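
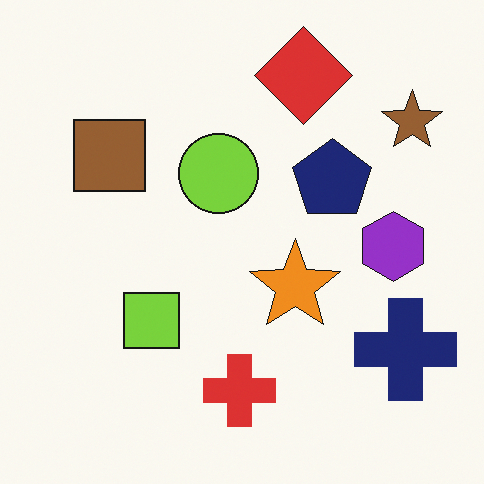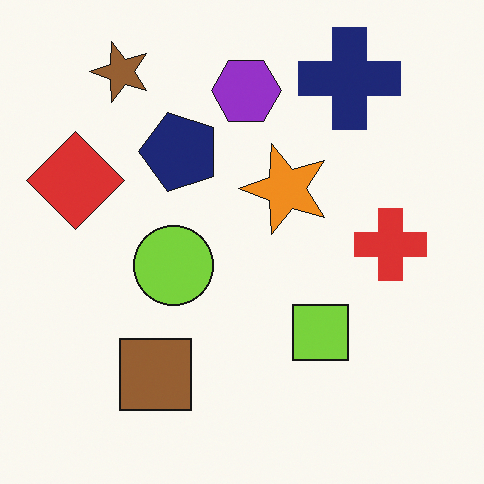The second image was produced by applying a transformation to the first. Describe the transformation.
This is the original image rotated 90° counter-clockwise.

The brown star sits in the top-right of the first image and the top-left of the second — consistent with a whole-image 90° counter-clockwise rotation.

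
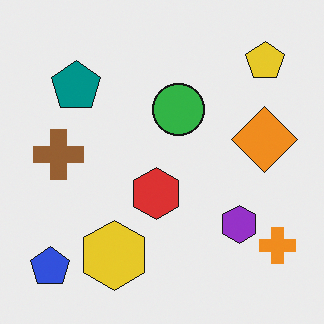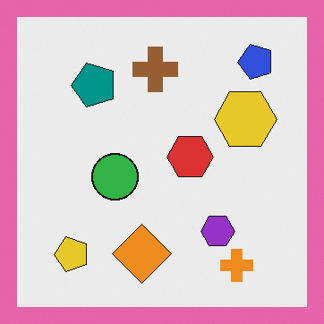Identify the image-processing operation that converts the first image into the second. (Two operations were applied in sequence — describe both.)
The image was transposed (reflected across the top-left ↔ bottom-right diagonal), then framed with a pink border.

Shapes have swapped their row and column positions — what was in the top-right is now in the bottom-left — a diagonal reflection. A solid pink frame runs around the edge of the second image, with the content slightly shrunk inside it.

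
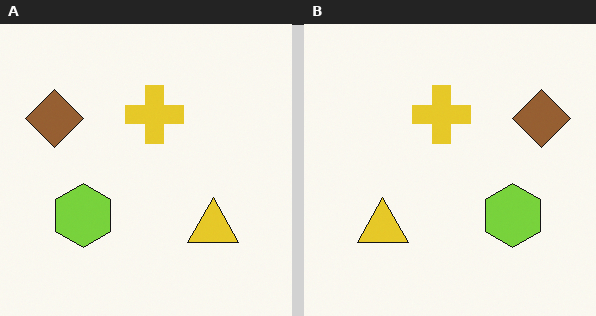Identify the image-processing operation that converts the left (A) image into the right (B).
The right (B) image is the left (A) flipped horizontally (left ↔ right).

The brown diamond is in the top-left of the left (A) image and the top-right of the right (B) — shapes on opposite sides of the vertical midline have swapped in a mirror flip.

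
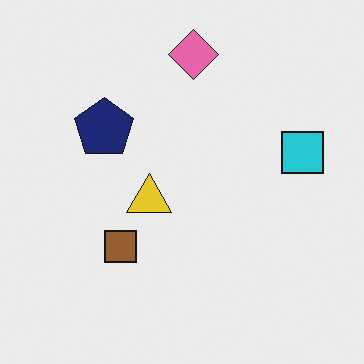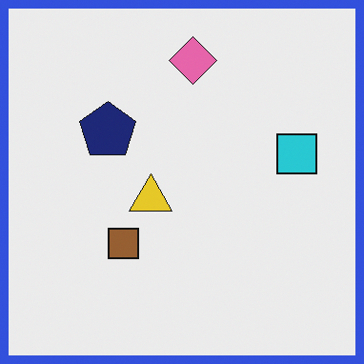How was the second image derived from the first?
The second image is the first framed with a blue border.

A solid blue frame runs around the edge of the second image, with the content slightly shrunk inside it.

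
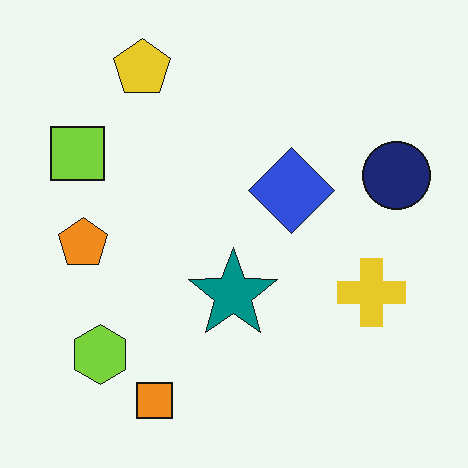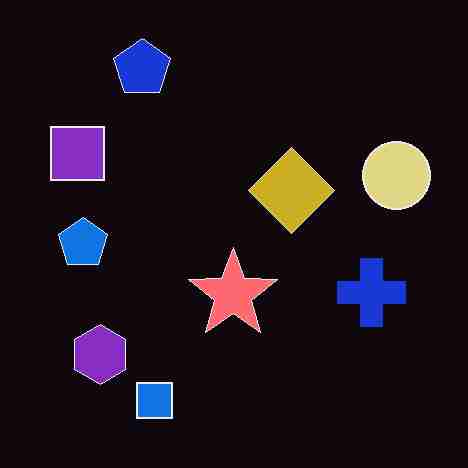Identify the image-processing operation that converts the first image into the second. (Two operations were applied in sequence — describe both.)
The second image is the first heavily JPEG-compressed with obvious blocking artifacts, then color-inverted (negative).

Blocky 8×8 compression artifacts appear around shape edges and the flat background shows ringing — characteristic JPEG degradation. The light background has become dark and every shape's color is its complement — a photographic negative.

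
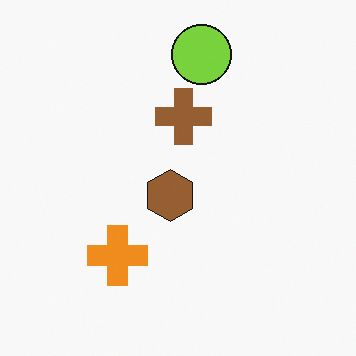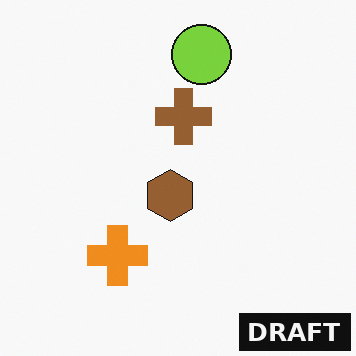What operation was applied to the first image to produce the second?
The transformation is: watermarked with the text "DRAFT" in the lower-right corner.

A dark label reading "DRAFT" appears in the lower-right corner.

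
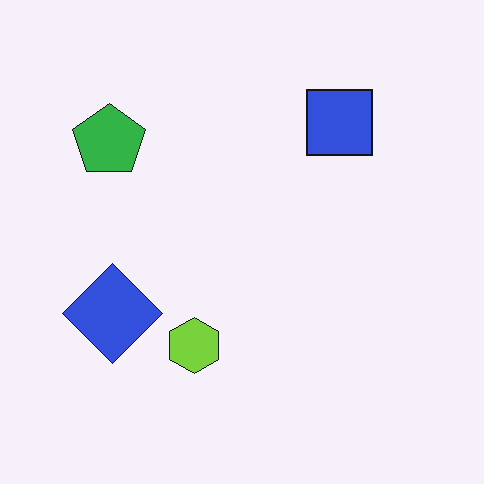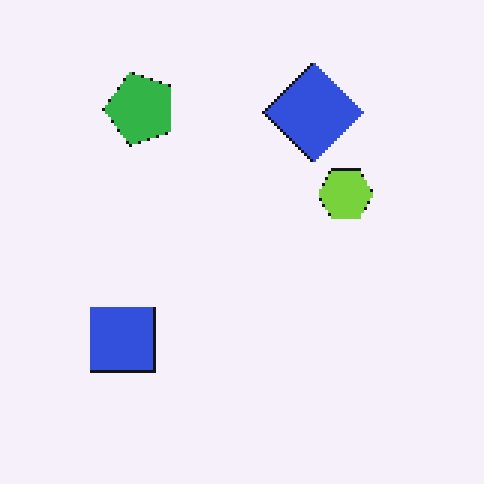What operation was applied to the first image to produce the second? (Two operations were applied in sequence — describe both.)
The image was transposed (reflected across the top-left ↔ bottom-right diagonal), then lightly pixelated (a mild mosaic effect).

Shapes have swapped their row and column positions — what was in the top-right is now in the bottom-left — a diagonal reflection. Shapes are reduced to large square blocks; fine edges and outlines are lost — a downscale-then-upscale (mosaic) effect.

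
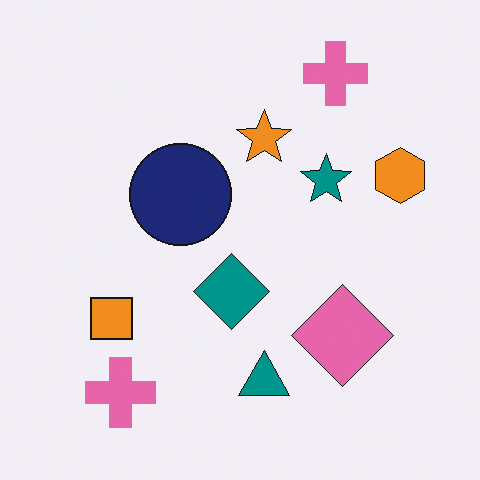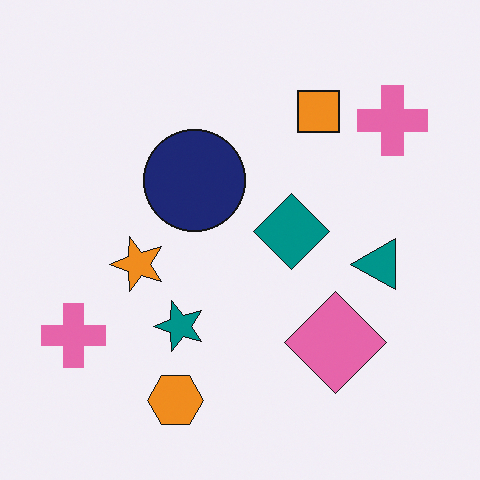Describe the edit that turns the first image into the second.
It was transposed (reflected across the top-left ↔ bottom-right diagonal).

Shapes have swapped their row and column positions — what was in the top-right is now in the bottom-left — a diagonal reflection.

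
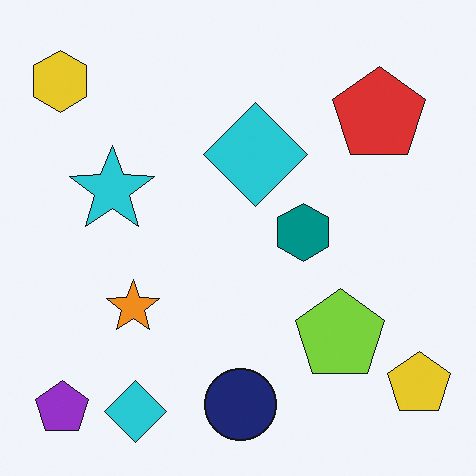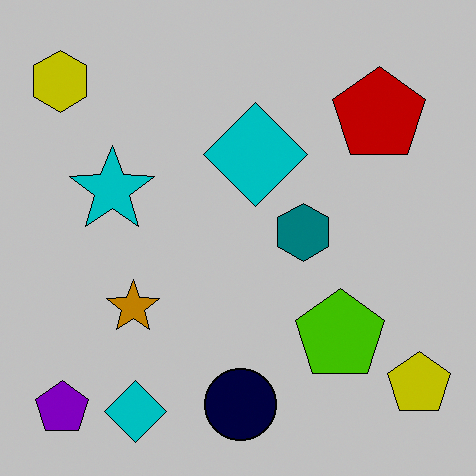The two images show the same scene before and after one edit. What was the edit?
The image was aggressively posterized.

Each flat color has snapped to a coarser quantized level — most visibly, the near-white background has dropped to a flat grey.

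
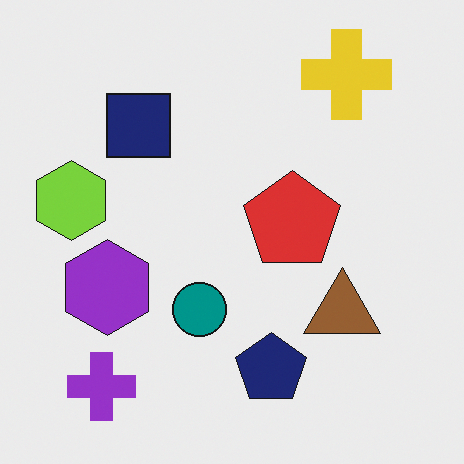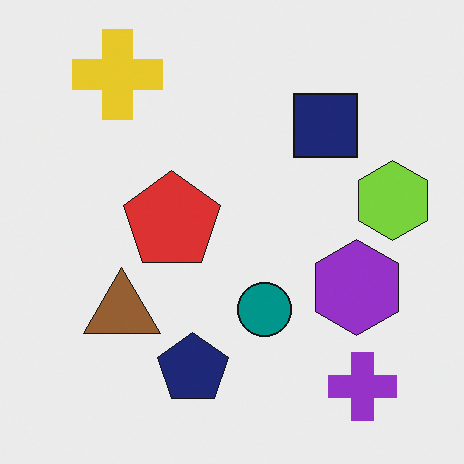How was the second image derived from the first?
The second image is the first flipped horizontally (left ↔ right).

The lime hexagon is in the left of the first image and the right of the second — shapes on opposite sides of the vertical midline have swapped in a mirror flip.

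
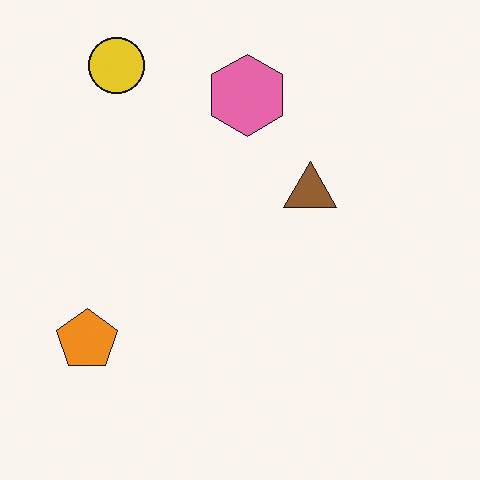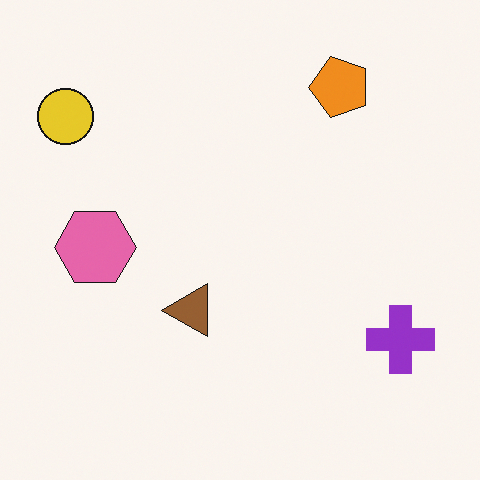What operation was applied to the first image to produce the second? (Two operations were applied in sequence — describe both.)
The image was transposed (reflected across the top-left ↔ bottom-right diagonal), then overlaid with an additional purple cross.

Shapes have swapped their row and column positions — what was in the top-right is now in the bottom-left — a diagonal reflection. A purple cross appears in the second image that is absent from the first.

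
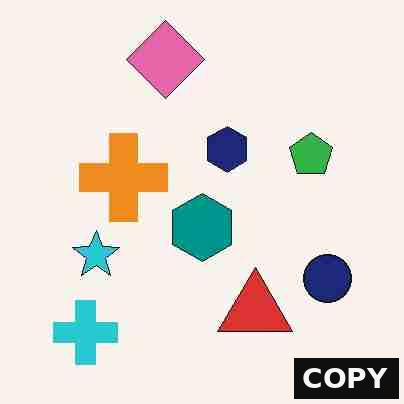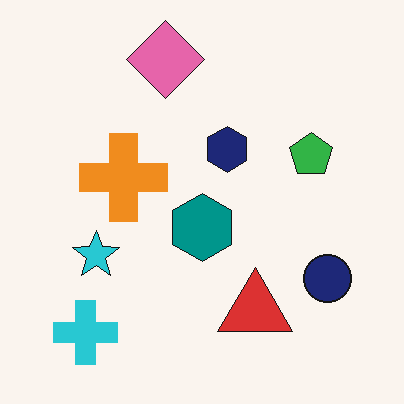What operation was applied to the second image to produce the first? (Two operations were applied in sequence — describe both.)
Heavily JPEG-compressed with obvious blocking artifacts, then watermarked with the text "COPY" in the lower-right corner.

Blocky 8×8 compression artifacts appear around shape edges and the flat background shows ringing — characteristic JPEG degradation. A dark label reading "COPY" appears in the lower-right corner.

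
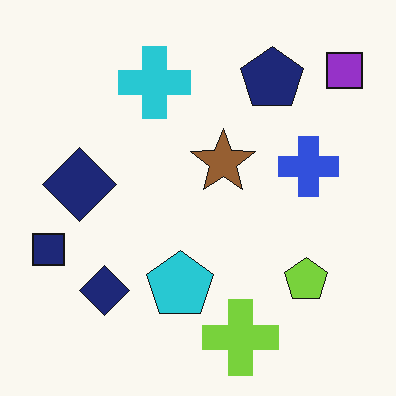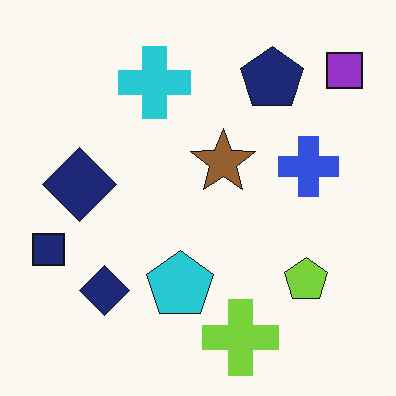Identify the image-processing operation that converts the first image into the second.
The image was given moderate JPEG compression.

Blocky 8×8 compression artifacts appear around shape edges and the flat background shows ringing — characteristic JPEG degradation.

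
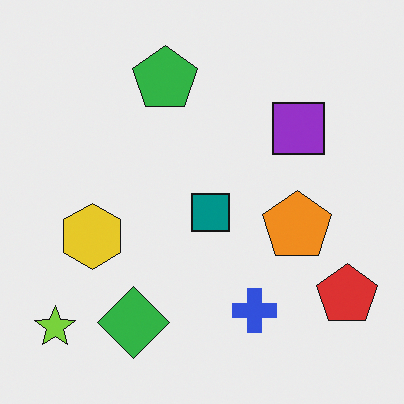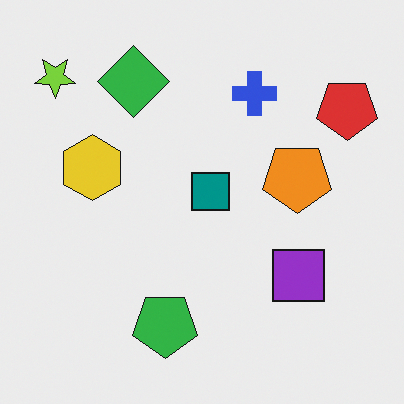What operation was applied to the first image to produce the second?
The second image is the first flipped vertically (top ↔ bottom).

The lime star is in the bottom-left of the first image and the top-left of the second — shapes on opposite sides of the horizontal midline have swapped in a mirror flip.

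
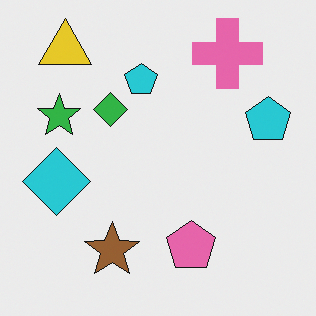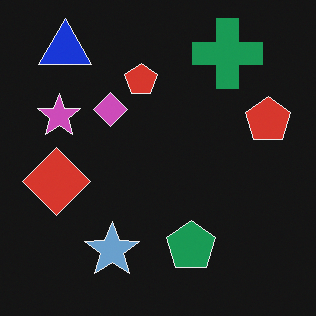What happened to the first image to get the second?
The transformation is: color-inverted (negative).

The light background has become dark and every shape's color is its complement — a photographic negative.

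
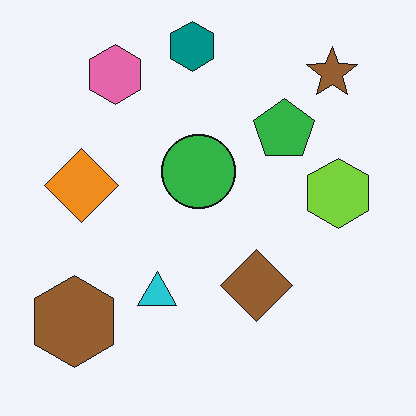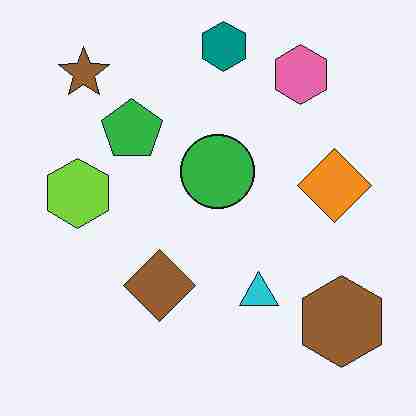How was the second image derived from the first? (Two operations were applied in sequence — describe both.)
The second image is the first degraded with heavy JPEG compression, then flipped horizontally (left ↔ right).

Blocky 8×8 compression artifacts appear around shape edges and the flat background shows ringing — characteristic JPEG degradation. The brown hexagon is in the bottom-left of the first image and the bottom-right of the second — shapes on opposite sides of the vertical midline have swapped in a mirror flip.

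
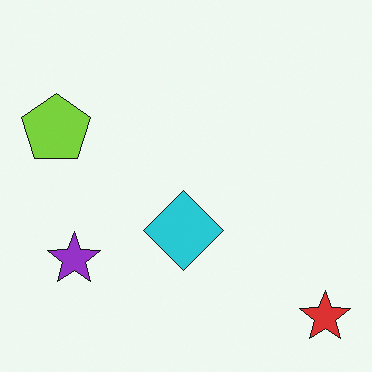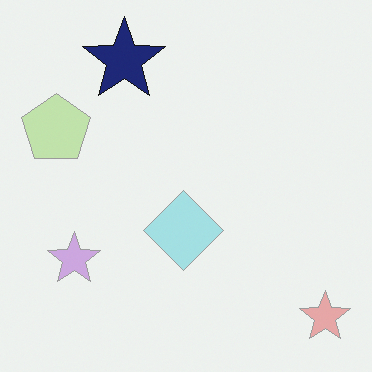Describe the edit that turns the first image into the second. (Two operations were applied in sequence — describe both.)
The image was given much lower contrast, then overlaid with an additional navy star.

Tones are pushed toward mid-grey across the whole image — a global contrast change. A navy star appears in the second image that is absent from the first.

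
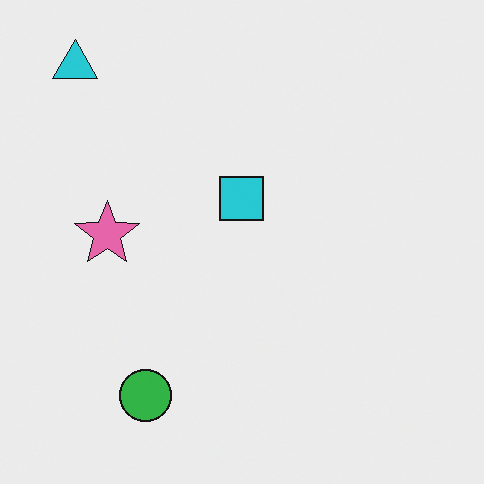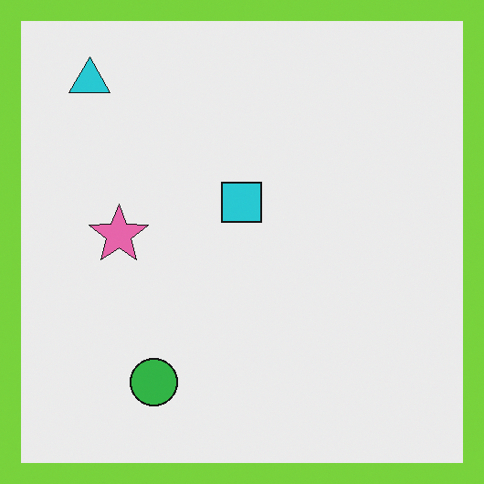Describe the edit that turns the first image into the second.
It was framed with a lime border.

A solid lime frame runs around the edge of the second image, with the content slightly shrunk inside it.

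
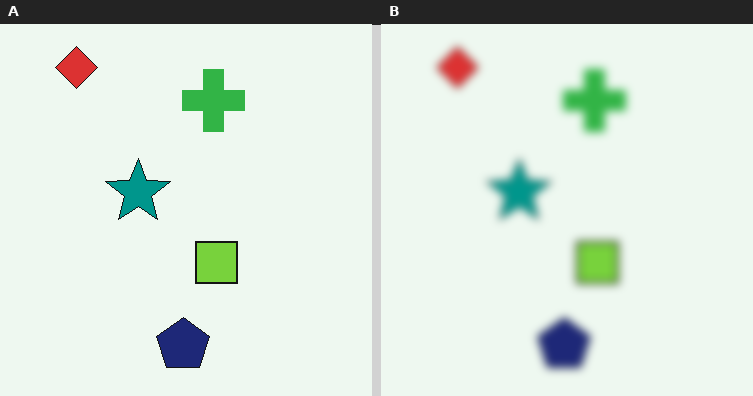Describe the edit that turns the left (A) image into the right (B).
This is the original image moderately blurred.

Shape edges and outlines are uniformly softened across the whole image.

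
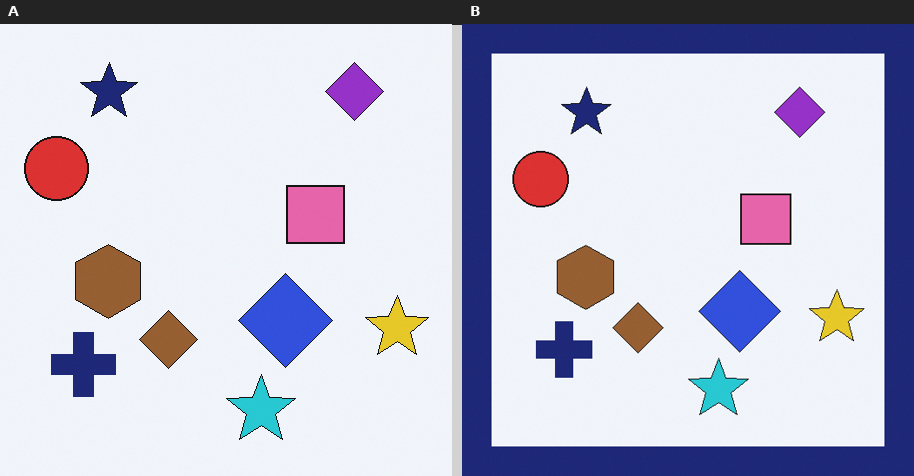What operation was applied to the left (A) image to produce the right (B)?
This is the original image framed with a navy border.

A solid navy frame runs around the edge of the right (B) image, with the content slightly shrunk inside it.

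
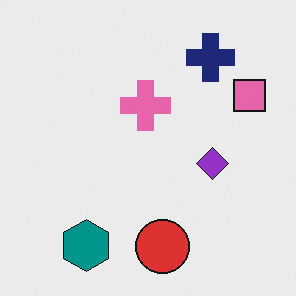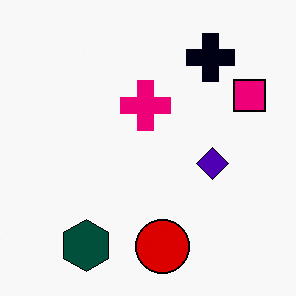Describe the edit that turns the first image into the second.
The image was given much higher contrast.

Tones are pushed away from mid-grey across the whole image — a global contrast change.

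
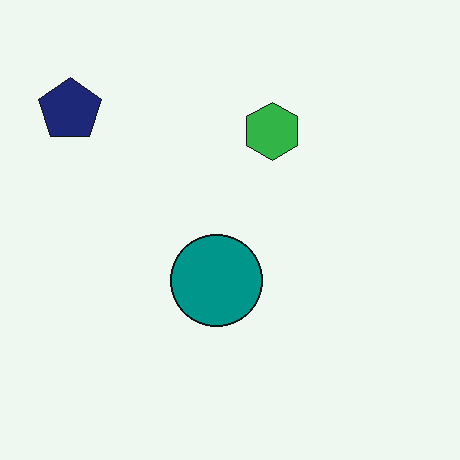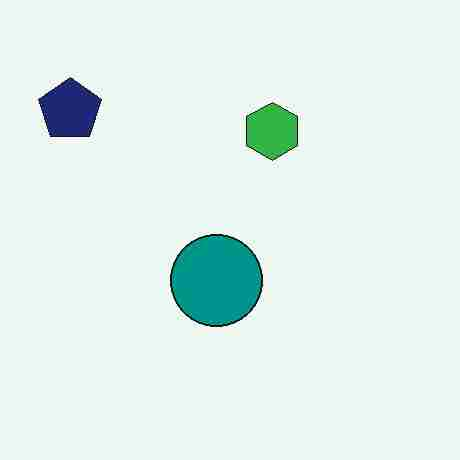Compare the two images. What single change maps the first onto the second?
Heavily JPEG-compressed with obvious blocking artifacts.

Blocky 8×8 compression artifacts appear around shape edges and the flat background shows ringing — characteristic JPEG degradation.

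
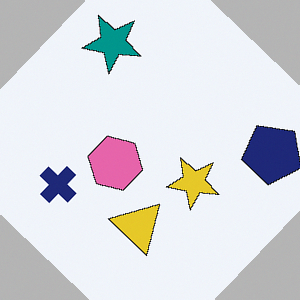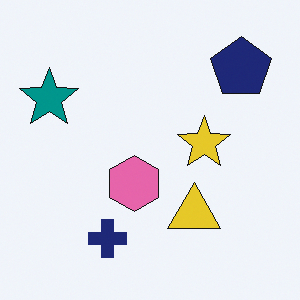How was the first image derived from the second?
The transformation is: rotated clockwise by a large amount — several tens of degrees.

Every shape is tilted by the same angle and the image corners show triangular fill wedges — a whole-image rotation by a non-right angle.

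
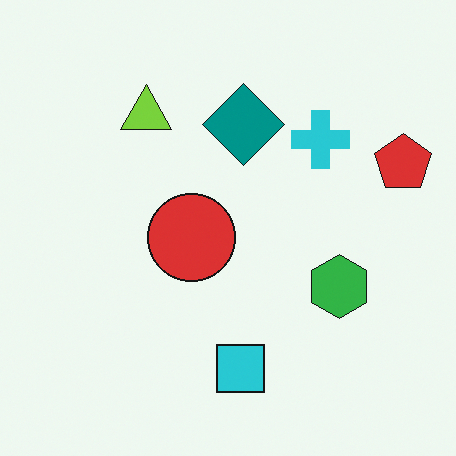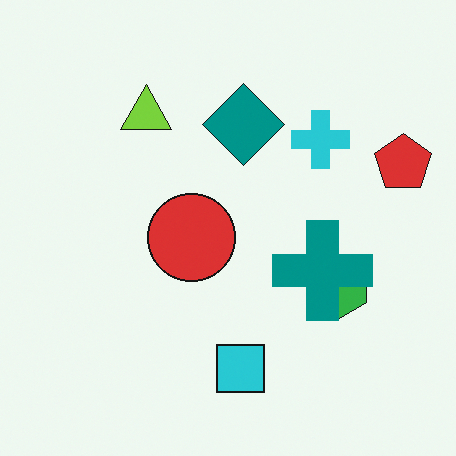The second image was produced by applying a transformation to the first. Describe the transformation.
This is the original image overlaid with an additional teal cross.

A teal cross appears in the second image that is absent from the first.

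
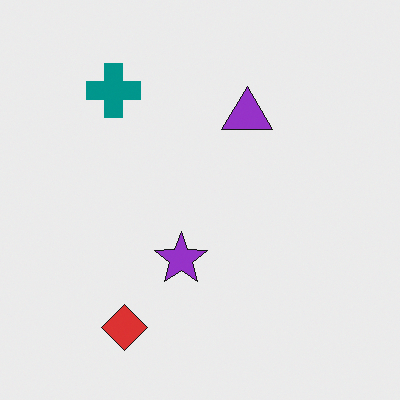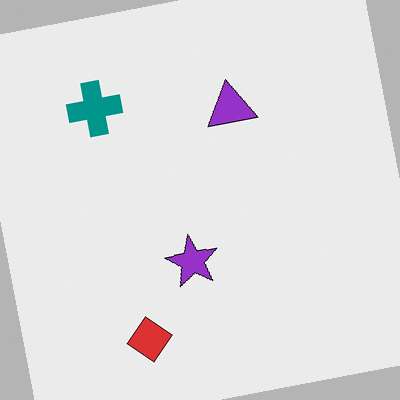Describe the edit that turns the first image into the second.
Rotated counter-clockwise by a few degrees.

Every shape is tilted by the same angle and the image corners show triangular fill wedges — a whole-image rotation by a non-right angle.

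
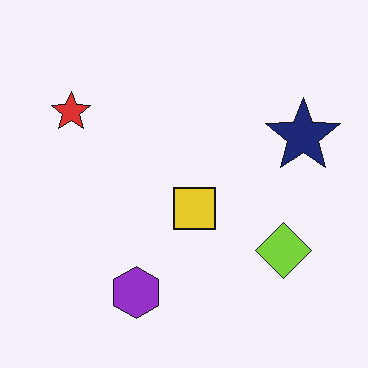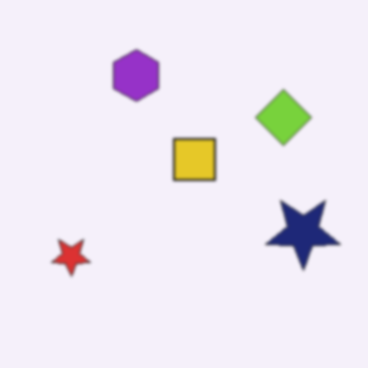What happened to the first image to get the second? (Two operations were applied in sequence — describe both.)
The second image is the first flipped vertically (top ↔ bottom), then lightly blurred.

The purple hexagon is in the bottom of the first image and the top of the second — shapes on opposite sides of the horizontal midline have swapped in a mirror flip. Shape edges and outlines are uniformly softened across the whole image.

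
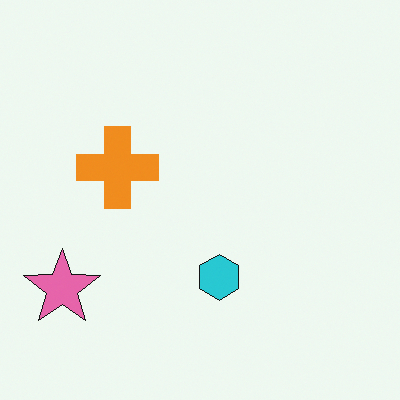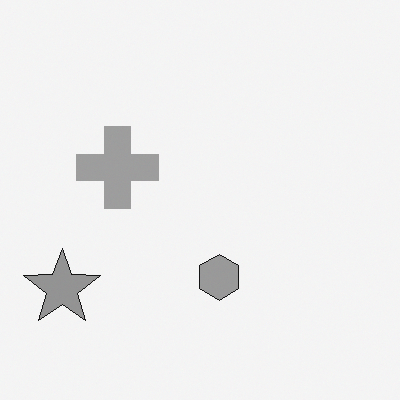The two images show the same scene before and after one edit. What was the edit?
Converted to grayscale.

All color is removed — every shape is now a shade of grey.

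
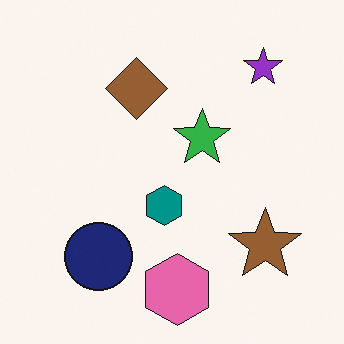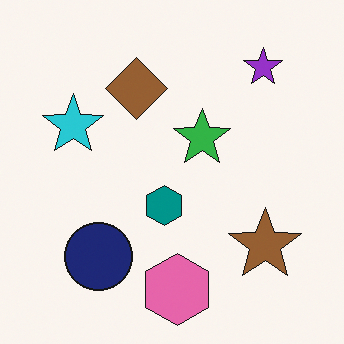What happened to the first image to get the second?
This is the original image overlaid with an additional cyan star.

A cyan star appears in the second image that is absent from the first.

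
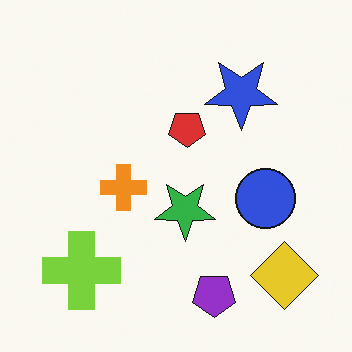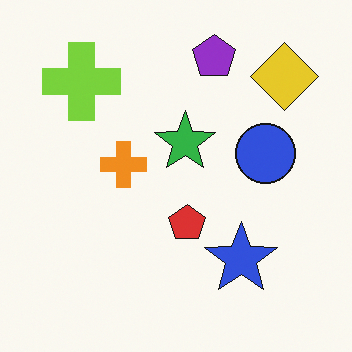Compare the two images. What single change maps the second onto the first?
It was flipped vertically (top ↔ bottom).

The purple pentagon is in the top of the second image and the bottom of the first — shapes on opposite sides of the horizontal midline have swapped in a mirror flip.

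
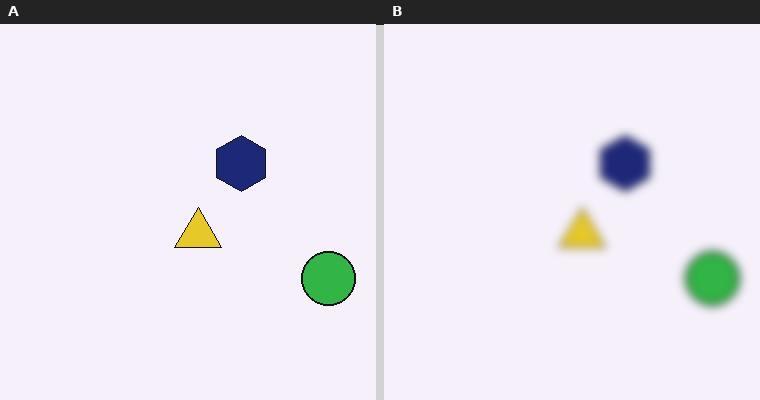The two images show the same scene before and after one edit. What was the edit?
Noticeably gaussian-blurred.

Shape edges and outlines are uniformly softened across the whole image.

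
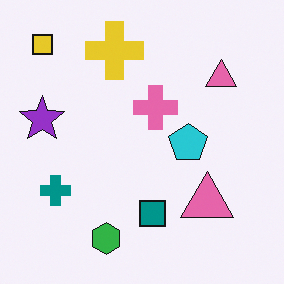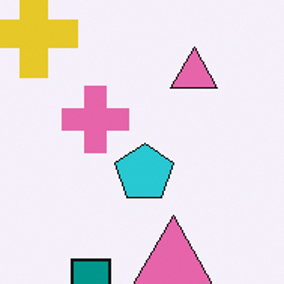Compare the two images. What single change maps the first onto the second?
The second image is the first cropped slightly and scaled back up.

The visible shapes are larger and the field of view is narrower; shapes near the original edges may be partly or wholly outside the frame — a crop-and-rescale.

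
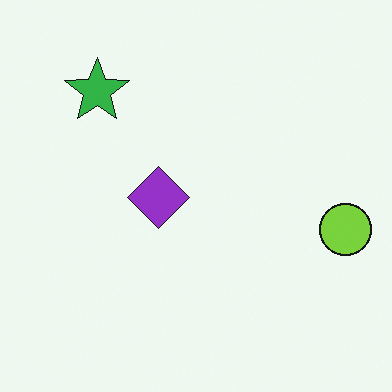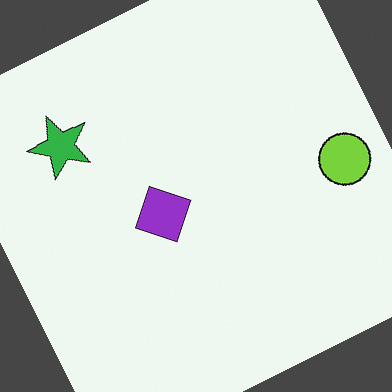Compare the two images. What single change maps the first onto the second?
It was rotated counter-clockwise by a moderate amount.

Every shape is tilted by the same angle and the image corners show triangular fill wedges — a whole-image rotation by a non-right angle.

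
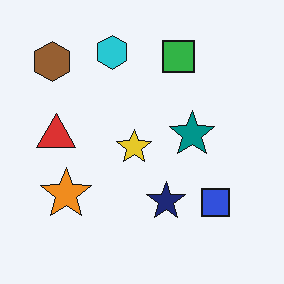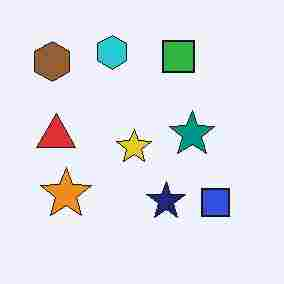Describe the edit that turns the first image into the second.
It was degraded with heavy JPEG compression.

Blocky 8×8 compression artifacts appear around shape edges and the flat background shows ringing — characteristic JPEG degradation.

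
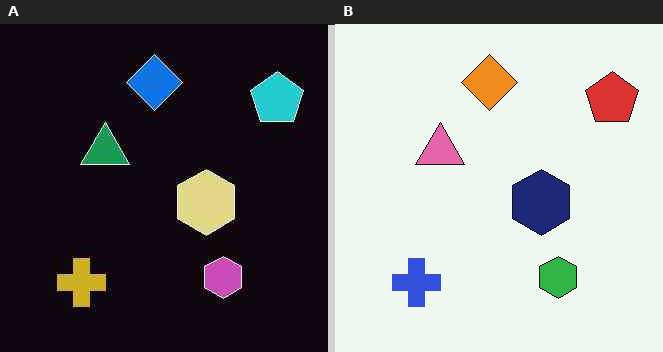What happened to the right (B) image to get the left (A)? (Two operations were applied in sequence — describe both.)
Given moderate JPEG compression, then color-inverted (negative).

Blocky 8×8 compression artifacts appear around shape edges and the flat background shows ringing — characteristic JPEG degradation. The light background has become dark and every shape's color is its complement — a photographic negative.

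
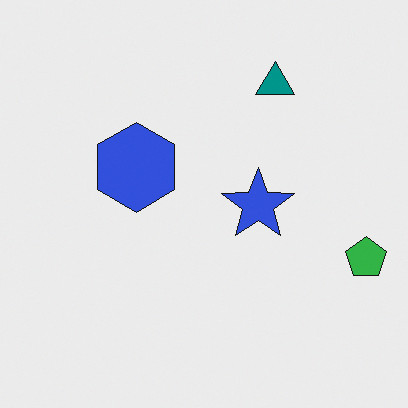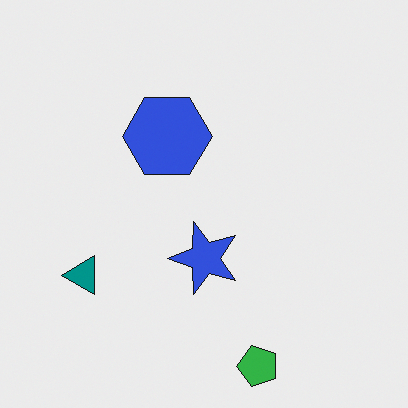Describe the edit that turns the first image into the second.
The second image is the first transposed (reflected across the top-left ↔ bottom-right diagonal).

Shapes have swapped their row and column positions — what was in the top-right is now in the bottom-left — a diagonal reflection.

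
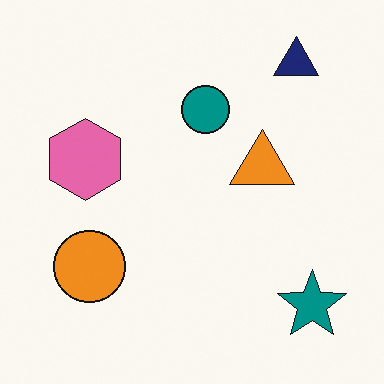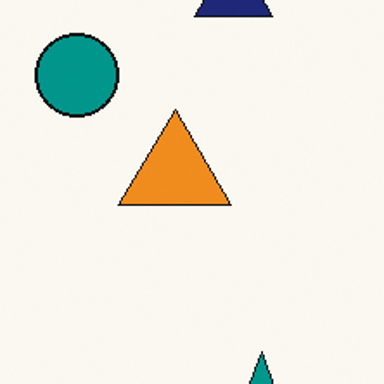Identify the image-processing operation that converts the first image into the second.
The second image is the first cropped tightly and scaled back up.

The visible shapes are larger and the field of view is narrower; shapes near the original edges may be partly or wholly outside the frame — a crop-and-rescale.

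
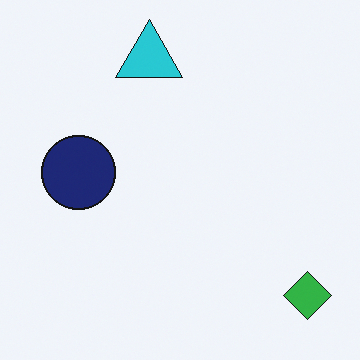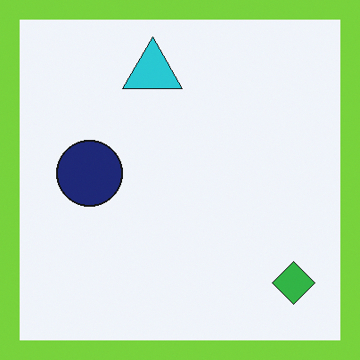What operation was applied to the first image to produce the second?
It was framed with a lime border.

A solid lime frame runs around the edge of the second image, with the content slightly shrunk inside it.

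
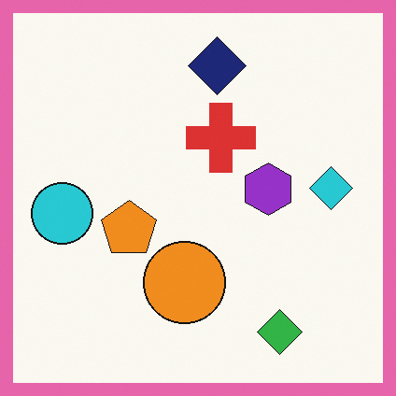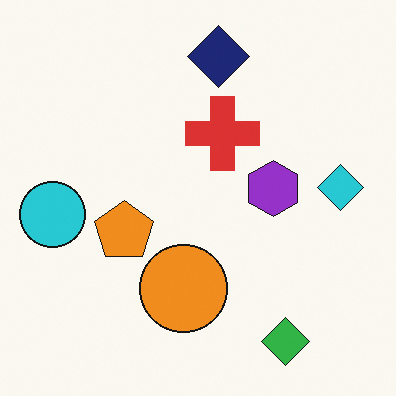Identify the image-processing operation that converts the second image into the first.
The first image is the second framed with a pink border.

A solid pink frame runs around the edge of the first image, with the content slightly shrunk inside it.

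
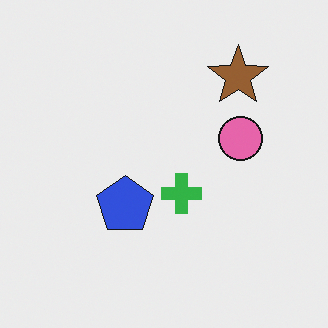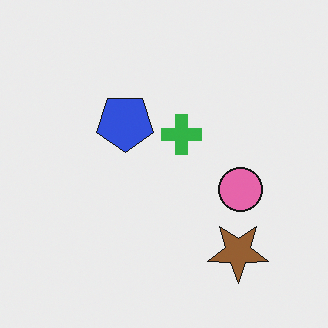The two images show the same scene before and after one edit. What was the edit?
This is the original image flipped vertically (top ↔ bottom).

The brown star is in the top-right of the first image and the bottom-right of the second — shapes on opposite sides of the horizontal midline have swapped in a mirror flip.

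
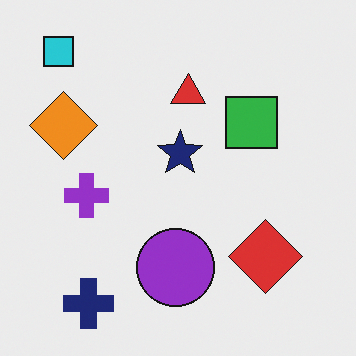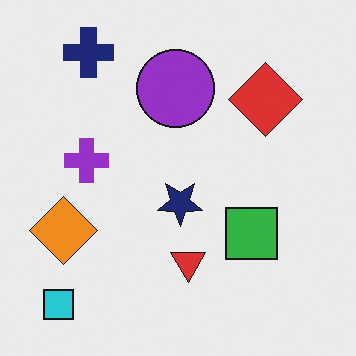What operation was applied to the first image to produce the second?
The image was flipped vertically (top ↔ bottom).

The cyan square is in the top-left of the first image and the bottom-left of the second — shapes on opposite sides of the horizontal midline have swapped in a mirror flip.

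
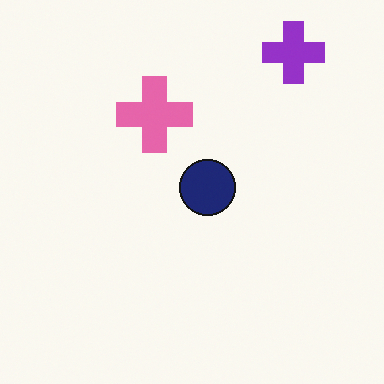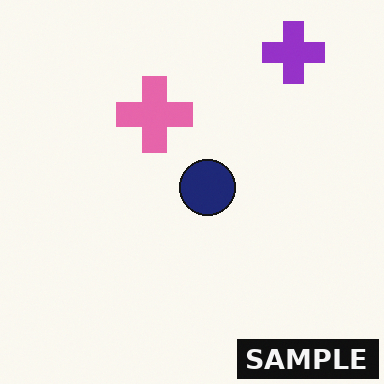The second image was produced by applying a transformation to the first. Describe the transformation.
The second image is the first watermarked with the text "SAMPLE" in the lower-right corner.

A dark label reading "SAMPLE" appears in the lower-right corner.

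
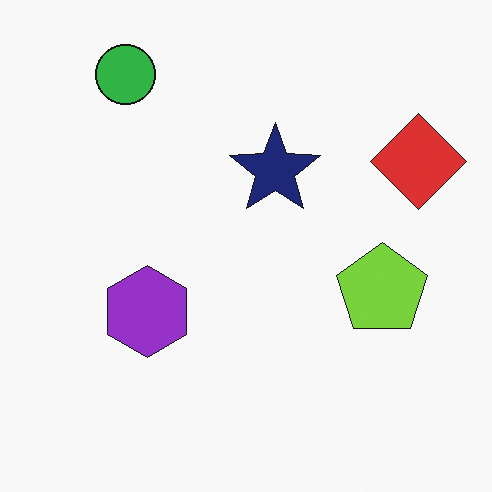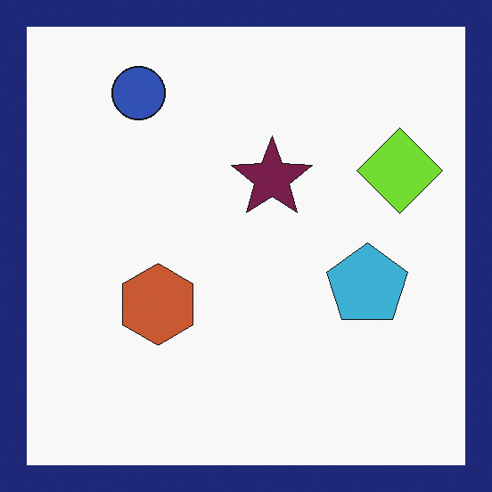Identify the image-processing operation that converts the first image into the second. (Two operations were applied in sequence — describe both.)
The second image is the first hue-shifted through roughly a third of the color wheel, then framed with a navy border.

Every shape's color has rotated by the same amount around the hue wheel — a uniform hue shift. A solid navy frame runs around the edge of the second image, with the content slightly shrunk inside it.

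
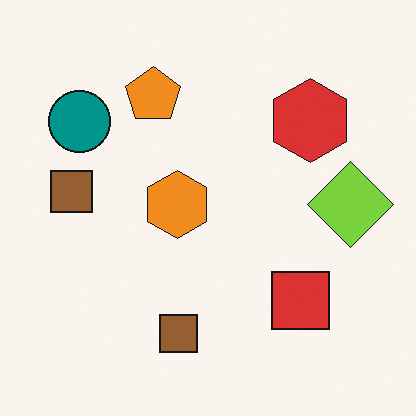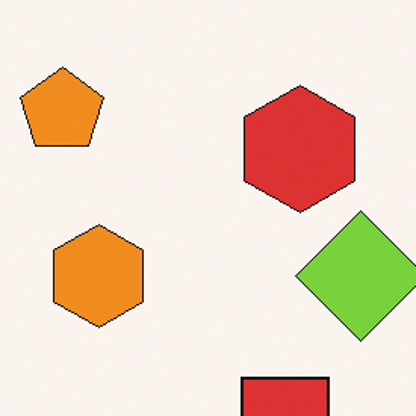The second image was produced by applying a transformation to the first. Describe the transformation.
This is the original image cropped to a modestly smaller region and rescaled.

The visible shapes are larger and the field of view is narrower; shapes near the original edges may be partly or wholly outside the frame — a crop-and-rescale.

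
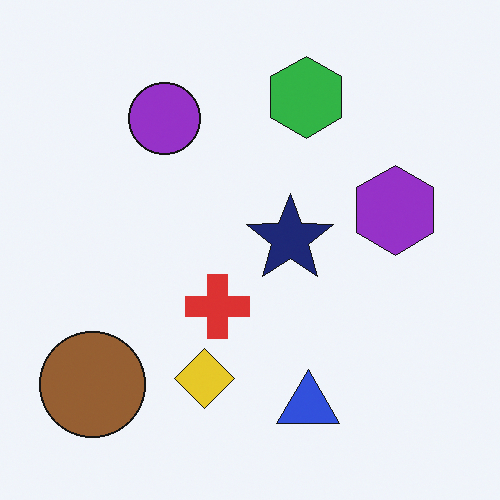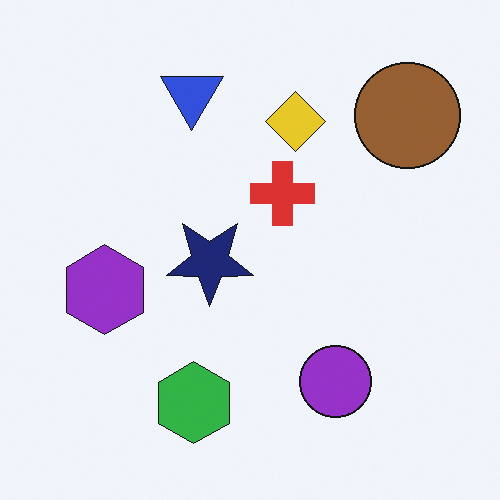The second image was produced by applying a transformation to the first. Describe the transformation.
This is the original image rotated 180°.

The brown circle sits in the bottom-left of the first image and the top-right of the second — consistent with a whole-image 180° rotation.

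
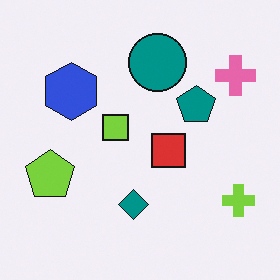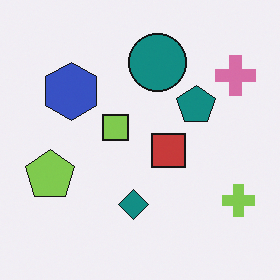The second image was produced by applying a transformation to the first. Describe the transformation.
The second image is the first slightly desaturated.

All colors are more muted and greyish — a global saturation change.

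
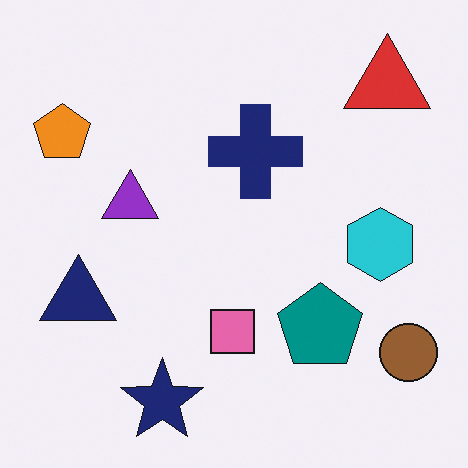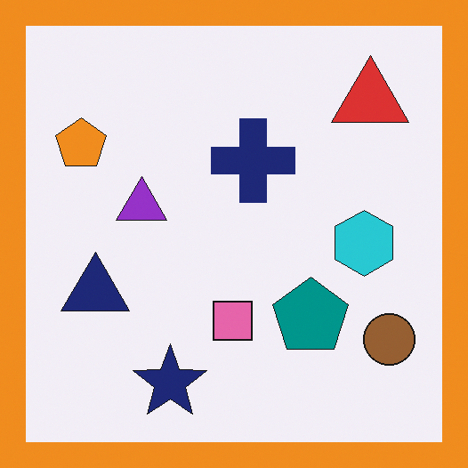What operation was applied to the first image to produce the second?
This is the original image framed with a orange border.

A solid orange frame runs around the edge of the second image, with the content slightly shrunk inside it.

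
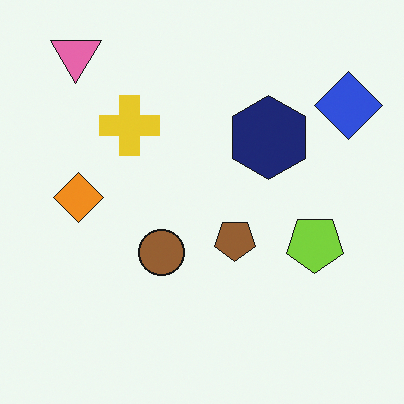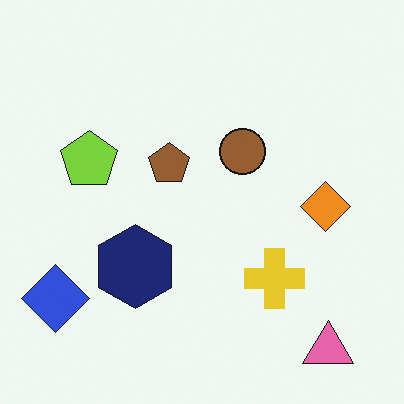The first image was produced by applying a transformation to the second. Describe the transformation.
The first image is the second rotated 180°.

The pink triangle sits in the bottom-right of the second image and the top-left of the first — consistent with a whole-image 180° rotation.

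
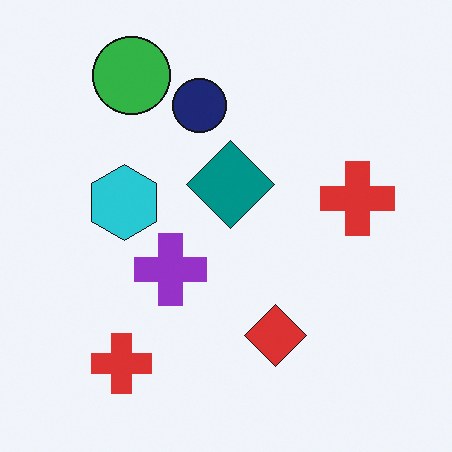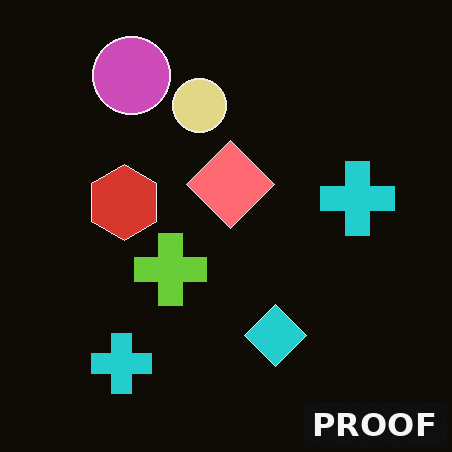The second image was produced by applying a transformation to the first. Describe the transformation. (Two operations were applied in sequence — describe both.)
Color-inverted (negative), then watermarked with the text "PROOF" in the lower-right corner.

The light background has become dark and every shape's color is its complement — a photographic negative. A dark label reading "PROOF" appears in the lower-right corner.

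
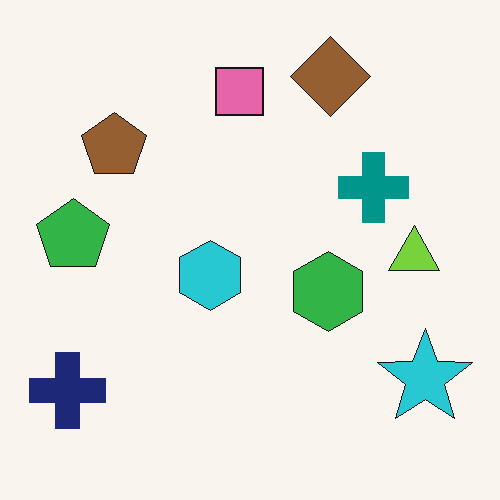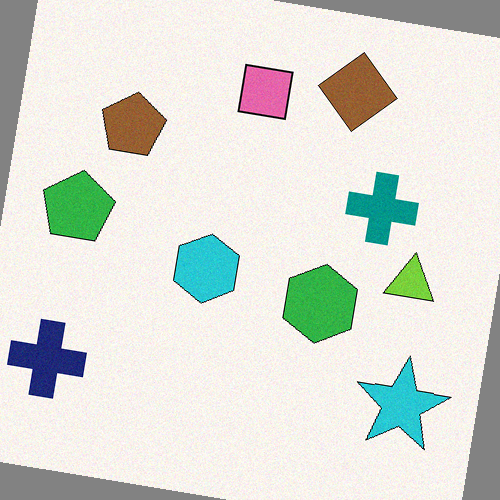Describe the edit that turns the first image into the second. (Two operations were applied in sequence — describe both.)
The second image is the first degraded with light additive noise, then rotated clockwise by a small amount.

Random speckle covers the whole image, including the flat background. Every shape is tilted by the same angle and the image corners show triangular fill wedges — a whole-image rotation by a non-right angle.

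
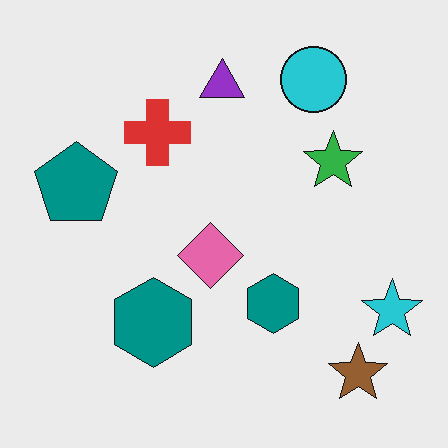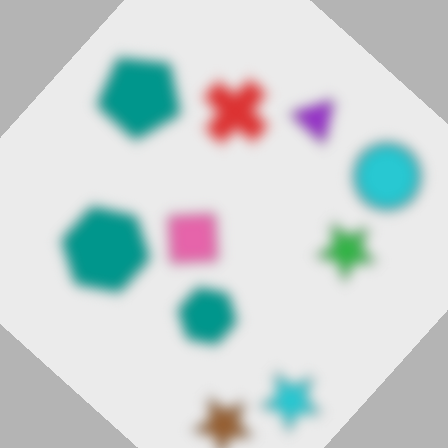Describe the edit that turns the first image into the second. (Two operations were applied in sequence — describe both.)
This is the original image heavily blurred, then rotated clockwise by a large amount — several tens of degrees.

Shape edges and outlines are uniformly softened across the whole image. Every shape is tilted by the same angle and the image corners show triangular fill wedges — a whole-image rotation by a non-right angle.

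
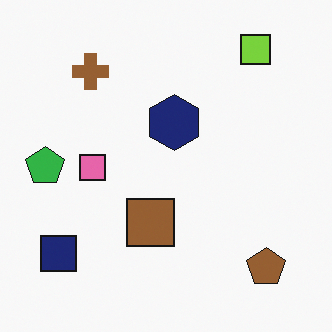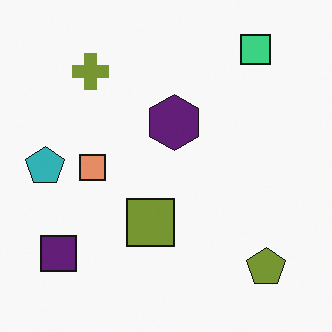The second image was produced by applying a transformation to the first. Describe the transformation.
The image was hue-shifted by a small amount.

Every shape's color has rotated by the same amount around the hue wheel — a uniform hue shift.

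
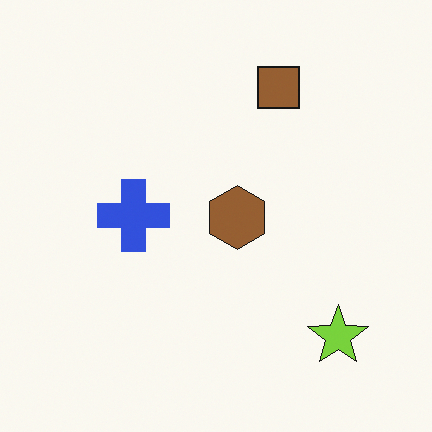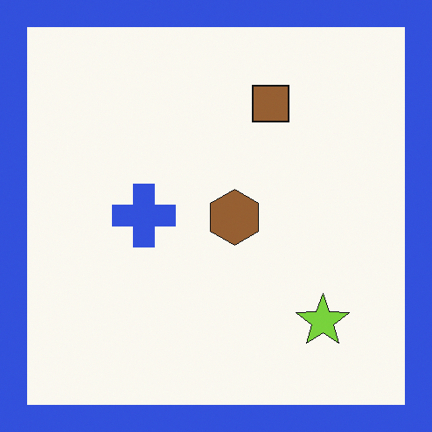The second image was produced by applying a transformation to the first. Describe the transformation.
The transformation is: framed with a blue border.

A solid blue frame runs around the edge of the second image, with the content slightly shrunk inside it.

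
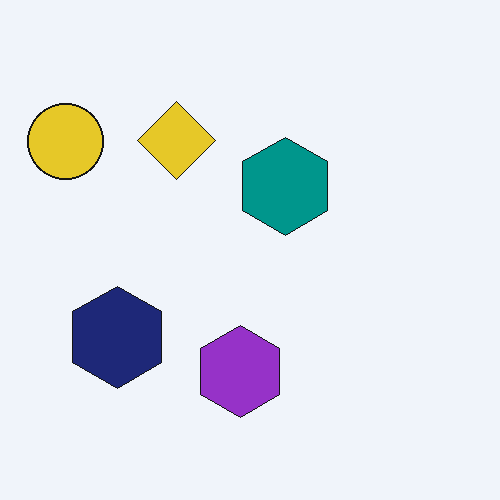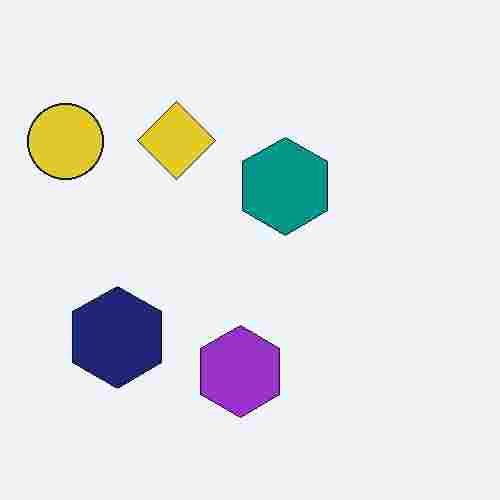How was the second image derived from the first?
Degraded with heavy JPEG compression.

Blocky 8×8 compression artifacts appear around shape edges and the flat background shows ringing — characteristic JPEG degradation.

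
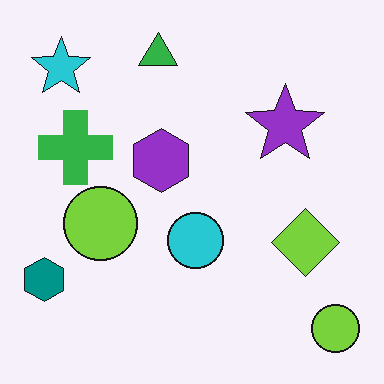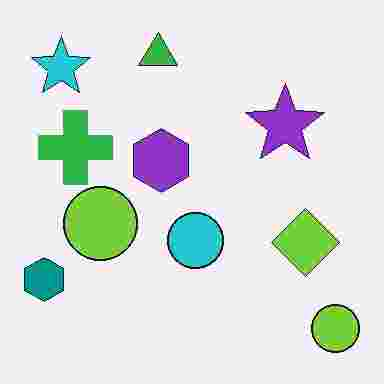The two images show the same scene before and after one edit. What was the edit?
This is the original image degraded with heavy JPEG compression.

Blocky 8×8 compression artifacts appear around shape edges and the flat background shows ringing — characteristic JPEG degradation.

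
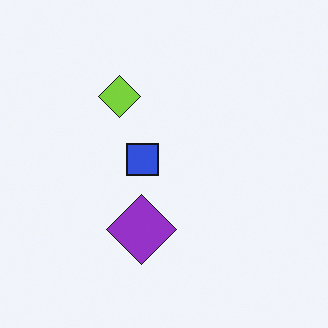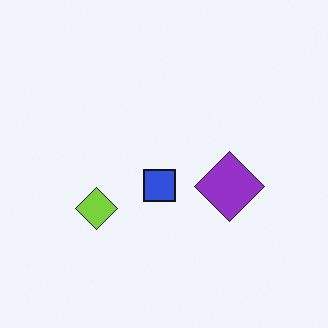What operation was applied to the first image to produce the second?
It was rotated 90° counter-clockwise.

The lime diamond sits in the top of the first image and the left of the second — consistent with a whole-image 90° counter-clockwise rotation.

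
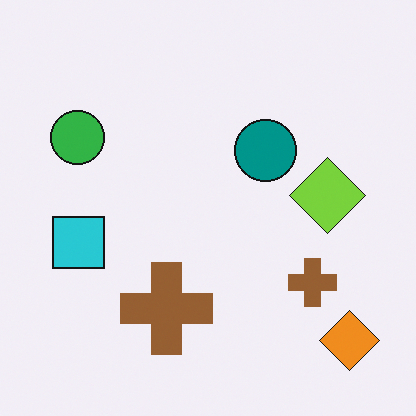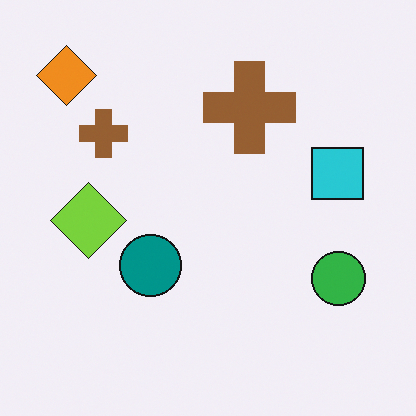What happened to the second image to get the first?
It was rotated 180°.

The orange diamond sits in the top-left of the second image and the bottom-right of the first — consistent with a whole-image 180° rotation.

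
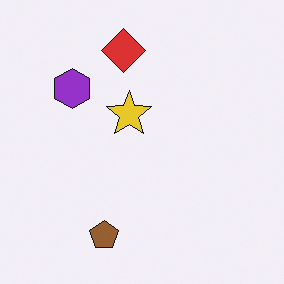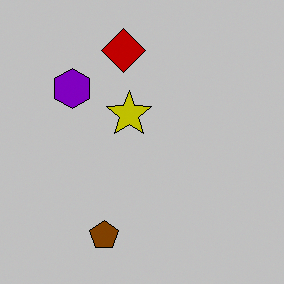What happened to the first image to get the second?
Aggressively posterized.

Each flat color has snapped to a coarser quantized level — most visibly, the near-white background has dropped to a flat grey.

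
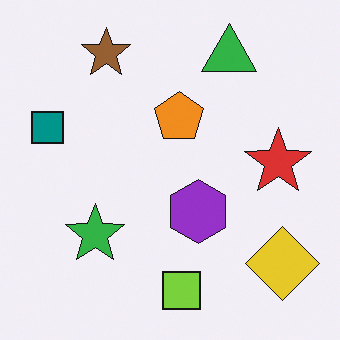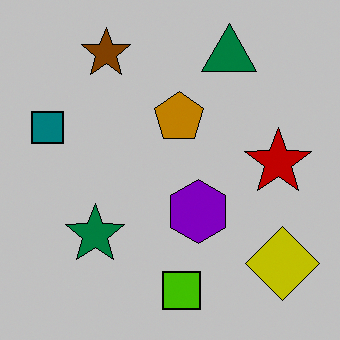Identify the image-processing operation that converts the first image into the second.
This is the original image heavily posterized to just a handful of flat colors.

Each flat color has snapped to a coarser quantized level — most visibly, the near-white background has dropped to a flat grey.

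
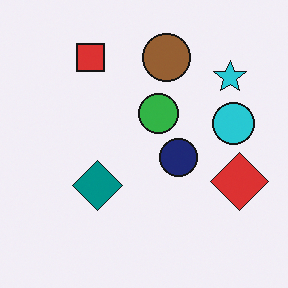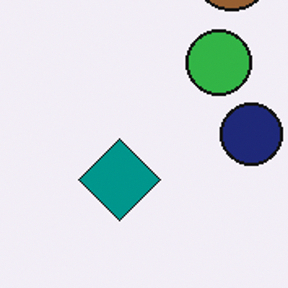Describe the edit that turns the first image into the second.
The second image is the first cropped tightly and scaled back up.

The visible shapes are larger and the field of view is narrower; shapes near the original edges may be partly or wholly outside the frame — a crop-and-rescale.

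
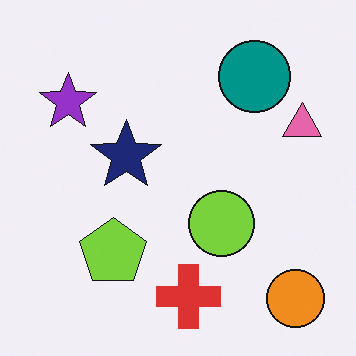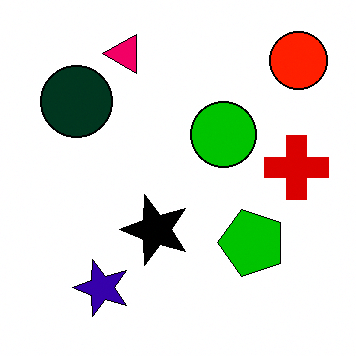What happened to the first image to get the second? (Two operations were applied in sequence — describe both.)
The transformation is: rotated 90° counter-clockwise, then given much higher contrast.

The orange circle sits in the bottom-right of the first image and the top-right of the second — consistent with a whole-image 90° counter-clockwise rotation. Tones are pushed away from mid-grey across the whole image — a global contrast change.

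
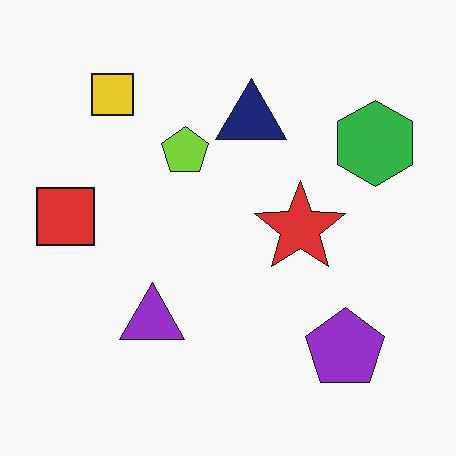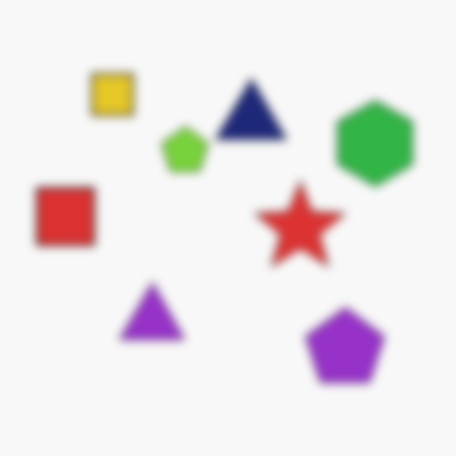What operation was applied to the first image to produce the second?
This is the original image moderately blurred.

Shape edges and outlines are uniformly softened across the whole image.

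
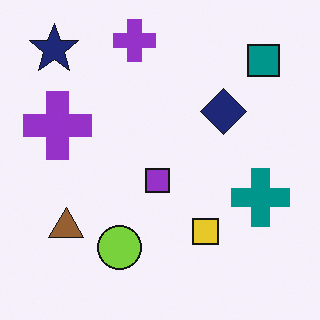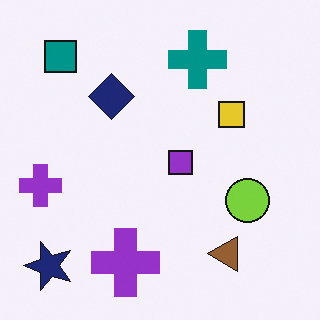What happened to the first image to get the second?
The second image is the first rotated 90° counter-clockwise.

The navy star sits in the top-left of the first image and the bottom-left of the second — consistent with a whole-image 90° counter-clockwise rotation.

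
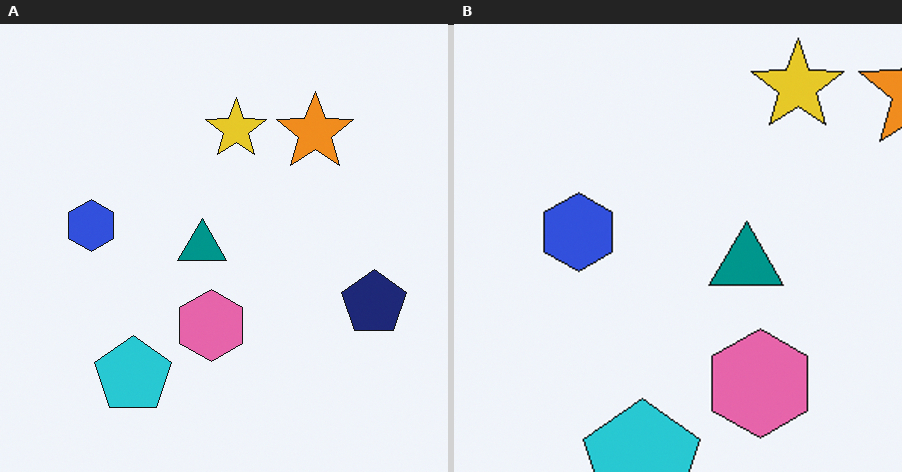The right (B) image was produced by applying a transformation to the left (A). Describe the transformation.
Cropped to a modestly smaller region and rescaled.

The visible shapes are larger and the field of view is narrower; shapes near the original edges may be partly or wholly outside the frame — a crop-and-rescale.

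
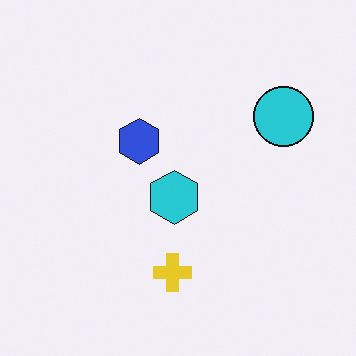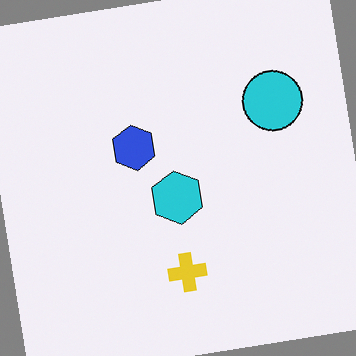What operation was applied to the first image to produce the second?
Rotated counter-clockwise by a few degrees.

Every shape is tilted by the same angle and the image corners show triangular fill wedges — a whole-image rotation by a non-right angle.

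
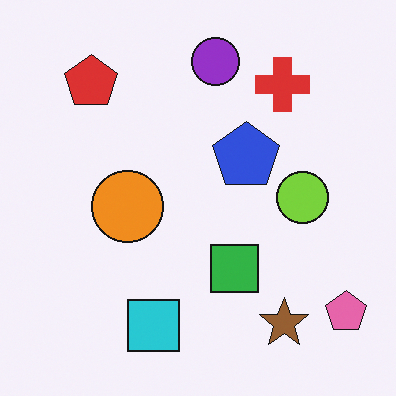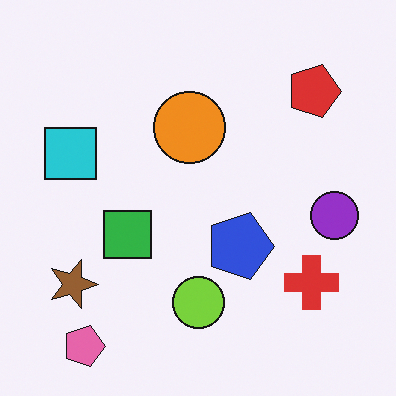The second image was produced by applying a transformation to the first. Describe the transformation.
Rotated 90° clockwise.

The pink pentagon sits in the bottom-right of the first image and the bottom-left of the second — consistent with a whole-image 90° clockwise rotation.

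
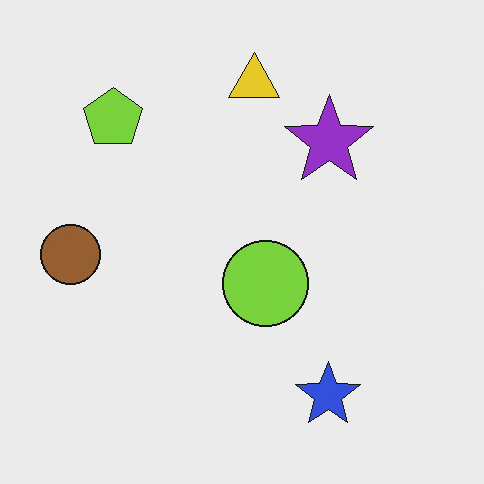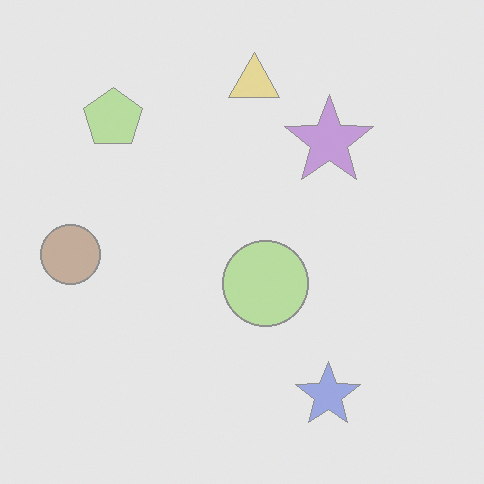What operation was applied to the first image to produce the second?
This is the original image given much lower contrast.

Tones are pushed toward mid-grey across the whole image — a global contrast change.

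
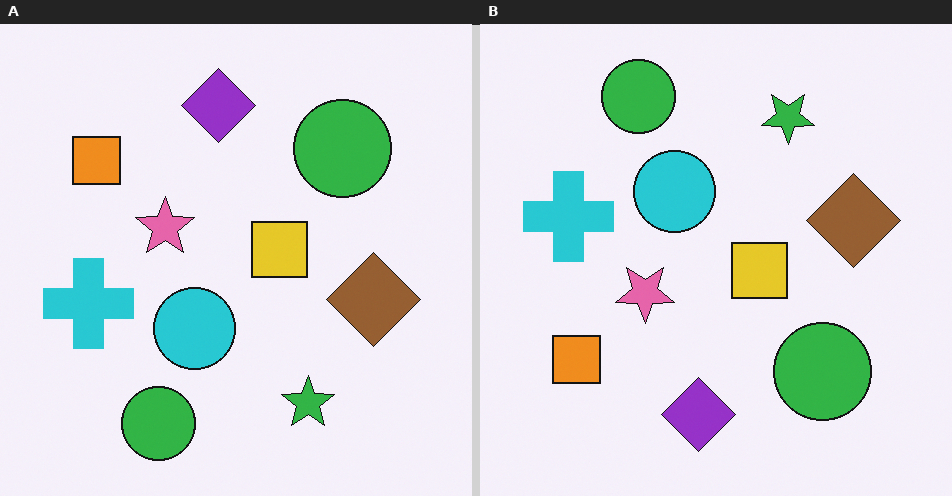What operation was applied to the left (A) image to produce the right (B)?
It was flipped vertically (top ↔ bottom).

The purple diamond is in the top of the left (A) image and the bottom of the right (B) — shapes on opposite sides of the horizontal midline have swapped in a mirror flip.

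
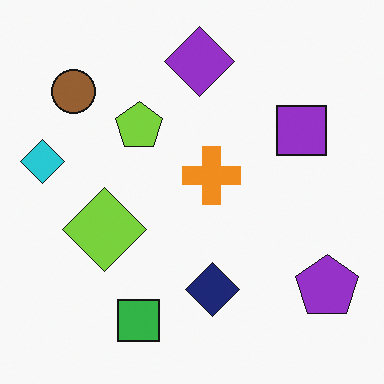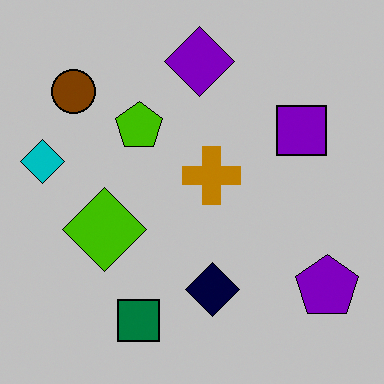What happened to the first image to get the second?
It was aggressively posterized.

Each flat color has snapped to a coarser quantized level — most visibly, the near-white background has dropped to a flat grey.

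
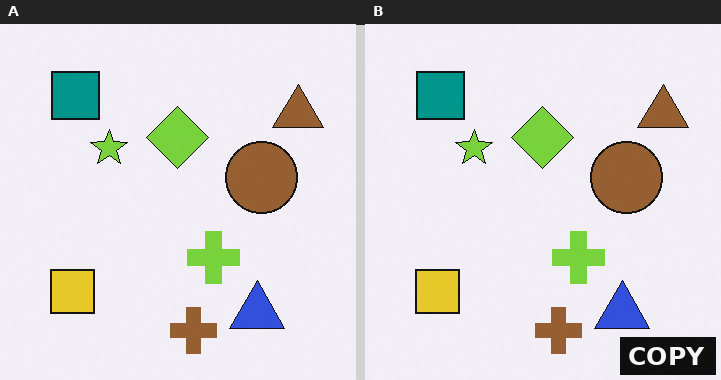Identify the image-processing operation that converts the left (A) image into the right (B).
The transformation is: watermarked with the text "COPY" in the lower-right corner.

A dark label reading "COPY" appears in the lower-right corner.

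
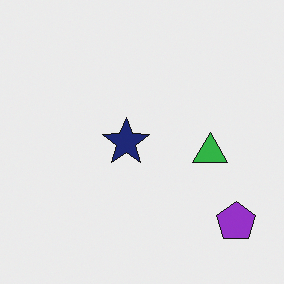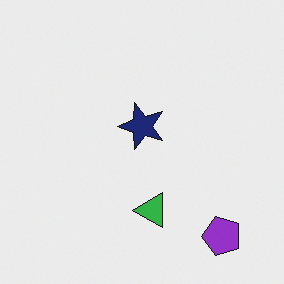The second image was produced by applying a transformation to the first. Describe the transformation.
The transformation is: transposed (reflected across the top-left ↔ bottom-right diagonal).

Shapes have swapped their row and column positions — what was in the top-right is now in the bottom-left — a diagonal reflection.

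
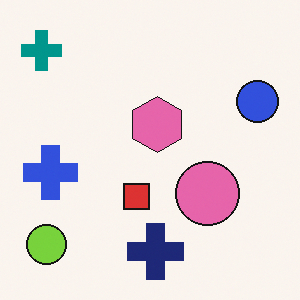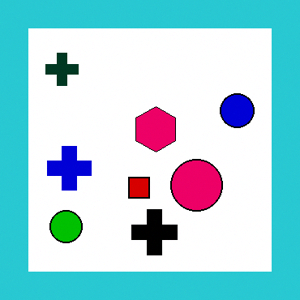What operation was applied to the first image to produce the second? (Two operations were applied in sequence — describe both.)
It was boosted in contrast, then framed with a cyan border.

Tones are pushed away from mid-grey across the whole image — a global contrast change. A solid cyan frame runs around the edge of the second image, with the content slightly shrunk inside it.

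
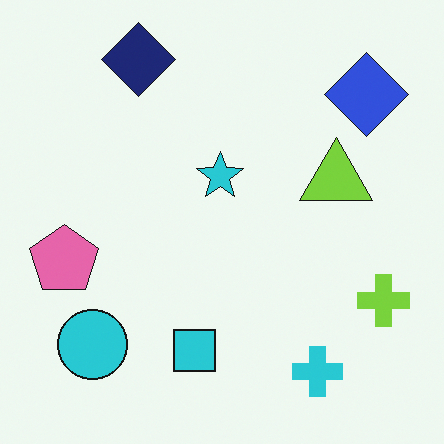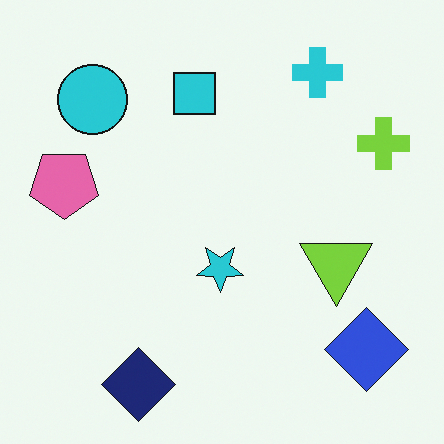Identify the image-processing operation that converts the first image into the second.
It was flipped vertically (top ↔ bottom).

The navy diamond is in the top-left of the first image and the bottom-left of the second — shapes on opposite sides of the horizontal midline have swapped in a mirror flip.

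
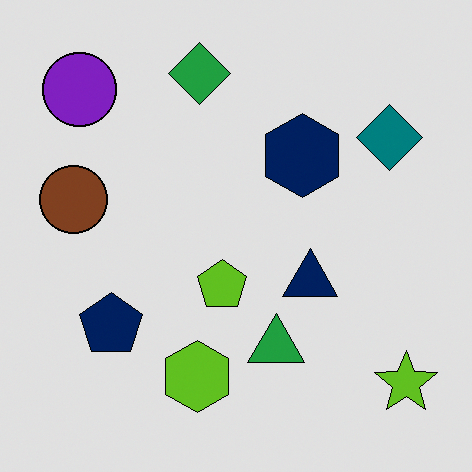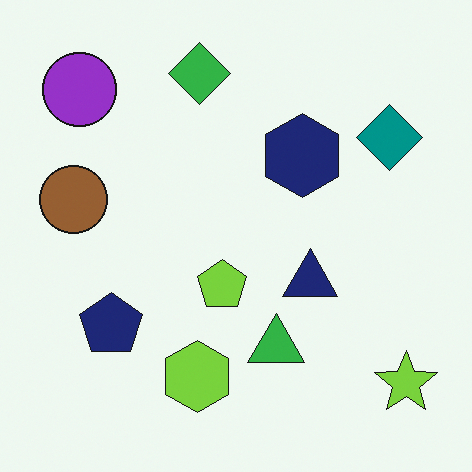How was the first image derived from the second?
This is the original image posterized to a reduced palette.

Each flat color has snapped to a coarser quantized level — most visibly, the near-white background has dropped to a flat grey.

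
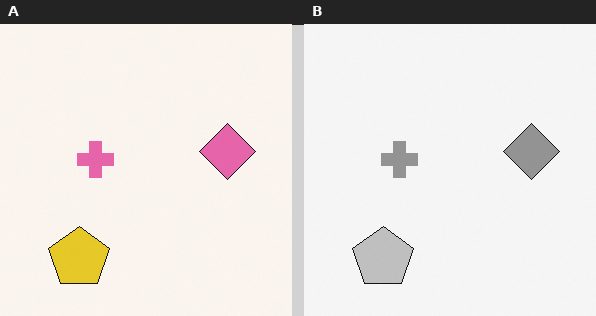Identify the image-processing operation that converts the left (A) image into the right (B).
This is the original image converted to grayscale.

All color is removed — every shape is now a shade of grey.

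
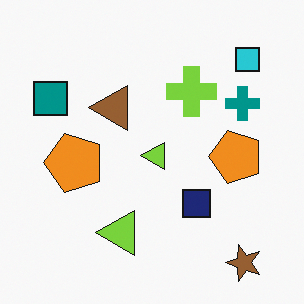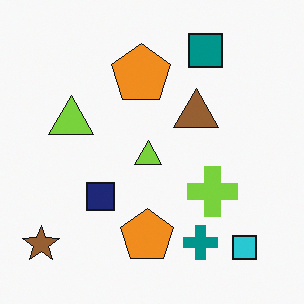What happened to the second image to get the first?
The image was rotated 90° counter-clockwise.

The brown star sits in the bottom-left of the second image and the bottom-right of the first — consistent with a whole-image 90° counter-clockwise rotation.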